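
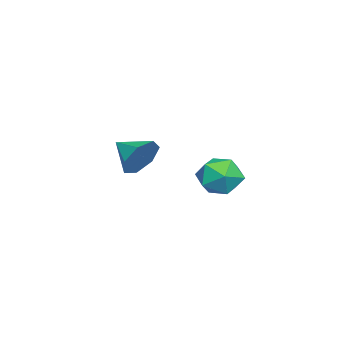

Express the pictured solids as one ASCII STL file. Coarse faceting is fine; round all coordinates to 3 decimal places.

solid 
facet normal 0.364 0.855 -0.370
outer loop
vertex -2.976 -1.135 -1.267
vertex -3.558 -0.567 -0.527
vertex -2.536 -0.964 -0.438
endloop
endfacet
facet normal 0.486 -0.870 -0.078
outer loop
vertex -2.976 -1.135 -1.267
vertex -2.536 -0.964 -0.438
vertex -4.122 -1.893 0.047
endloop
endfacet
facet normal 0.364 0.855 -0.370
outer loop
vertex -2.536 -0.964 -0.438
vertex -3.558 -0.567 -0.527
vertex -2.865 -0.494 0.325
endloop
endfacet
facet normal 0.533 -0.598 0.598
outer loop
vertex -2.536 -0.964 -0.438
vertex -2.865 -0.494 0.325
vertex -4.122 -1.893 0.047
endloop
endfacet
facet normal 0.364 0.855 -0.369
outer loop
vertex -2.865 -0.494 0.325
vertex -3.558 -0.567 -0.527
vertex -3.717 -0.079 0.446
endloop
endfacet
facet normal 0.031 -0.221 0.975
outer loop
vertex -2.865 -0.494 0.325
vertex -3.717 -0.079 0.446
vertex -4.122 -1.893 0.047
endloop
endfacet
facet normal 0.363 0.855 -0.370
outer loop
vertex -3.717 -0.079 0.446
vertex -3.558 -0.567 -0.527
vertex -4.449 -0.032 -0.164
endloop
endfacet
facet normal -0.641 -0.026 0.767
outer loop
vertex -3.717 -0.079 0.446
vertex -4.449 -0.032 -0.164
vertex -4.122 -1.893 0.047
endloop
endfacet
facet normal 0.363 0.855 -0.370
outer loop
vertex -4.449 -0.032 -0.164
vertex -3.558 -0.567 -0.527
vertex -4.51 -0.388 -1.048
endloop
endfacet
facet normal -0.979 -0.157 0.131
outer loop
vertex -4.449 -0.032 -0.164
vertex -4.51 -0.388 -1.048
vertex -4.122 -1.893 0.047
endloop
endfacet
facet normal 0.363 0.855 -0.370
outer loop
vertex -4.51 -0.388 -1.048
vertex -3.558 -0.567 -0.527
vertex -3.855 -0.879 -1.539
endloop
endfacet
facet normal -0.727 -0.517 -0.453
outer loop
vertex -4.51 -0.388 -1.048
vertex -3.855 -0.879 -1.539
vertex -4.122 -1.893 0.047
endloop
endfacet
facet normal 0.364 0.855 -0.370
outer loop
vertex -3.855 -0.879 -1.539
vertex -3.558 -0.567 -0.527
vertex -2.976 -1.135 -1.267
endloop
endfacet
facet normal -0.074 -0.835 -0.546
outer loop
vertex -3.855 -0.879 -1.539
vertex -2.976 -1.135 -1.267
vertex -4.122 -1.893 0.047
endloop
endfacet
facet normal -0.067 -0.203 0.977
outer loop
vertex 0.17 4.386 1.247
vertex -0.377 3.479 1.021
vertex 0.703 3.457 1.091
endloop
endfacet
facet normal 0.529 0.163 0.833
outer loop
vertex 0.17 4.386 1.247
vertex 0.703 3.457 1.091
vertex 1.085 4.378 0.668
endloop
endfacet
facet normal 0.340 0.779 0.526
outer loop
vertex 0.17 4.386 1.247
vertex 1.085 4.378 0.668
vertex 0.24 4.97 0.337
endloop
endfacet
facet normal -0.372 0.794 0.481
outer loop
vertex 0.17 4.386 1.247
vertex 0.24 4.97 0.337
vertex -0.664 4.414 0.556
endloop
endfacet
facet normal -0.623 0.187 0.760
outer loop
vertex 0.17 4.386 1.247
vertex -0.664 4.414 0.556
vertex -0.377 3.479 1.021
endloop
endfacet
facet normal 0.909 -0.212 0.360
outer loop
vertex 1.085 4.378 0.668
vertex 0.703 3.457 1.091
vertex 1.104 3.466 0.084
endloop
endfacet
facet normal -0.055 -0.804 0.593
outer loop
vertex 0.703 3.457 1.091
vertex -0.377 3.479 1.021
vertex 0.2 2.91 0.303
endloop
endfacet
facet normal -0.955 -0.174 0.240
outer loop
vertex -0.377 3.479 1.021
vertex -0.664 4.414 0.556
vertex -0.645 3.502 -0.028
endloop
endfacet
facet normal -0.549 0.809 -0.211
outer loop
vertex -0.664 4.414 0.556
vertex 0.24 4.97 0.337
vertex -0.263 4.423 -0.451
endloop
endfacet
facet normal 0.604 0.785 -0.137
outer loop
vertex 0.24 4.97 0.337
vertex 1.085 4.378 0.668
vertex 0.817 4.401 -0.381
endloop
endfacet
facet normal 0.372 -0.794 -0.481
outer loop
vertex 0.27 3.494 -0.607
vertex 1.104 3.466 0.084
vertex 0.2 2.91 0.303
endloop
endfacet
facet normal -0.340 -0.779 -0.526
outer loop
vertex 0.27 3.494 -0.607
vertex 0.2 2.91 0.303
vertex -0.645 3.502 -0.028
endloop
endfacet
facet normal -0.529 -0.163 -0.833
outer loop
vertex 0.27 3.494 -0.607
vertex -0.645 3.502 -0.028
vertex -0.263 4.423 -0.451
endloop
endfacet
facet normal 0.067 0.203 -0.977
outer loop
vertex 0.27 3.494 -0.607
vertex -0.263 4.423 -0.451
vertex 0.817 4.401 -0.381
endloop
endfacet
facet normal 0.623 -0.187 -0.760
outer loop
vertex 0.27 3.494 -0.607
vertex 0.817 4.401 -0.381
vertex 1.104 3.466 0.084
endloop
endfacet
facet normal 0.549 -0.809 0.211
outer loop
vertex 0.2 2.91 0.303
vertex 1.104 3.466 0.084
vertex 0.703 3.457 1.091
endloop
endfacet
facet normal -0.604 -0.785 0.137
outer loop
vertex -0.645 3.502 -0.028
vertex 0.2 2.91 0.303
vertex -0.377 3.479 1.021
endloop
endfacet
facet normal -0.909 0.212 -0.360
outer loop
vertex -0.263 4.423 -0.451
vertex -0.645 3.502 -0.028
vertex -0.664 4.414 0.556
endloop
endfacet
facet normal 0.055 0.804 -0.593
outer loop
vertex 0.817 4.401 -0.381
vertex -0.263 4.423 -0.451
vertex 0.24 4.97 0.337
endloop
endfacet
facet normal 0.955 0.174 -0.240
outer loop
vertex 1.104 3.466 0.084
vertex 0.817 4.401 -0.381
vertex 1.085 4.378 0.668
endloop
endfacet

endsolid


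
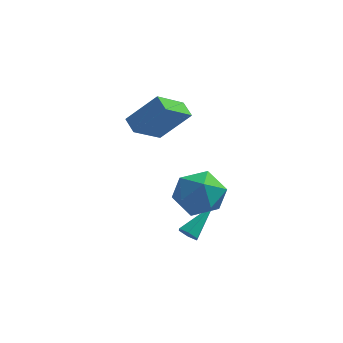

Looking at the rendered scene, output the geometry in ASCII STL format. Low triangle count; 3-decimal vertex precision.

solid 
facet normal -0.671 -0.150 -0.726
outer loop
vertex -1.552 1.281 2.161
vertex -2.101 1.883 2.544
vertex -0.767 2.636 1.156
endloop
endfacet
facet normal 0.610 -0.669 -0.425
outer loop
vertex 0.581 2.937 2.616
vertex -1.552 1.281 2.161
vertex -0.767 2.636 1.156
endloop
endfacet
facet normal -0.671 -0.150 -0.726
outer loop
vertex -0.767 2.636 1.156
vertex -2.101 1.883 2.544
vertex -1.316 3.237 1.539
endloop
endfacet
facet normal 0.422 0.729 -0.539
outer loop
vertex -1.316 3.237 1.539
vertex 0.581 2.937 2.616
vertex -0.767 2.636 1.156
endloop
endfacet
facet normal -0.422 -0.728 0.540
outer loop
vertex -1.552 1.281 2.161
vertex -0.753 2.184 4.004
vertex -2.101 1.883 2.544
endloop
endfacet
facet normal 0.610 -0.669 -0.425
outer loop
vertex -0.204 1.583 3.621
vertex -1.552 1.281 2.161
vertex 0.581 2.937 2.616
endloop
endfacet
facet normal -0.421 -0.729 0.540
outer loop
vertex -0.204 1.583 3.621
vertex -0.753 2.184 4.004
vertex -1.552 1.281 2.161
endloop
endfacet
facet normal -0.610 0.669 0.425
outer loop
vertex -2.101 1.883 2.544
vertex -0.753 2.184 4.004
vertex -1.316 3.237 1.539
endloop
endfacet
facet normal 0.422 0.728 -0.540
outer loop
vertex 0.032 3.539 2.999
vertex 0.581 2.937 2.616
vertex -1.316 3.237 1.539
endloop
endfacet
facet normal -0.610 0.669 0.425
outer loop
vertex -1.316 3.237 1.539
vertex -0.753 2.184 4.004
vertex 0.032 3.539 2.999
endloop
endfacet
facet normal 0.671 0.150 0.726
outer loop
vertex 0.032 3.539 2.999
vertex -0.204 1.583 3.621
vertex 0.581 2.937 2.616
endloop
endfacet
facet normal 0.671 0.150 0.726
outer loop
vertex -0.753 2.184 4.004
vertex -0.204 1.583 3.621
vertex 0.032 3.539 2.999
endloop
endfacet
facet normal -0.382 -0.721 -0.579
outer loop
vertex 2.341 -2.533 -1.419
vertex 1.881 -2.291 -1.417
vertex 2.231 -2.181 -1.785
endloop
endfacet
facet normal 0.964 0.026 -0.265
outer loop
vertex 2.341 -2.533 -1.419
vertex 2.231 -2.181 -1.785
vertex 2.599 -0.929 -0.323
endloop
endfacet
facet normal -0.381 -0.722 -0.578
outer loop
vertex 2.231 -2.181 -1.785
vertex 1.881 -2.291 -1.417
vertex 1.771 -1.939 -1.784
endloop
endfacet
facet normal 0.349 0.666 -0.659
outer loop
vertex 2.231 -2.181 -1.785
vertex 1.771 -1.939 -1.784
vertex 2.599 -0.929 -0.323
endloop
endfacet
facet normal -0.379 -0.722 -0.579
outer loop
vertex 1.771 -1.939 -1.784
vertex 1.881 -2.291 -1.417
vertex 1.42 -2.05 -1.416
endloop
endfacet
facet normal -0.528 0.809 -0.260
outer loop
vertex 1.771 -1.939 -1.784
vertex 1.42 -2.05 -1.416
vertex 2.599 -0.929 -0.323
endloop
endfacet
facet normal -0.378 -0.721 -0.580
outer loop
vertex 1.42 -2.05 -1.416
vertex 1.881 -2.291 -1.417
vertex 1.53 -2.402 -1.05
endloop
endfacet
facet normal -0.788 0.308 0.533
outer loop
vertex 1.42 -2.05 -1.416
vertex 1.53 -2.402 -1.05
vertex 2.599 -0.929 -0.323
endloop
endfacet
facet normal -0.379 -0.720 -0.581
outer loop
vertex 1.53 -2.402 -1.05
vertex 1.881 -2.291 -1.417
vertex 1.991 -2.644 -1.051
endloop
endfacet
facet normal -0.173 -0.332 0.927
outer loop
vertex 1.53 -2.402 -1.05
vertex 1.991 -2.644 -1.051
vertex 2.599 -0.929 -0.323
endloop
endfacet
facet normal -0.381 -0.720 -0.580
outer loop
vertex 1.991 -2.644 -1.051
vertex 1.881 -2.291 -1.417
vertex 2.341 -2.533 -1.419
endloop
endfacet
facet normal 0.705 -0.474 0.528
outer loop
vertex 1.991 -2.644 -1.051
vertex 2.341 -2.533 -1.419
vertex 2.599 -0.929 -0.323
endloop
endfacet
facet normal -0.942 0.232 0.243
outer loop
vertex 1.673 -1.536 1.458
vertex 1.28 -2.598 0.949
vertex 1.598 -2.565 2.148
endloop
endfacet
facet normal -0.482 0.512 0.711
outer loop
vertex 1.673 -1.536 1.458
vertex 1.598 -2.565 2.148
vertex 2.575 -1.808 2.265
endloop
endfacet
facet normal -0.033 0.935 0.352
outer loop
vertex 1.673 -1.536 1.458
vertex 2.575 -1.808 2.265
vertex 2.86 -1.374 1.138
endloop
endfacet
facet normal -0.216 0.916 -0.337
outer loop
vertex 1.673 -1.536 1.458
vertex 2.86 -1.374 1.138
vertex 2.06 -1.862 0.325
endloop
endfacet
facet normal -0.778 0.482 -0.404
outer loop
vertex 1.673 -1.536 1.458
vertex 2.06 -1.862 0.325
vertex 1.28 -2.598 0.949
endloop
endfacet
facet normal -0.102 -0.022 0.995
outer loop
vertex 2.575 -1.808 2.265
vertex 1.598 -2.565 2.148
vertex 2.74 -3.038 2.255
endloop
endfacet
facet normal -0.847 -0.476 0.238
outer loop
vertex 1.598 -2.565 2.148
vertex 1.28 -2.598 0.949
vertex 1.94 -3.526 1.442
endloop
endfacet
facet normal -0.581 -0.071 -0.811
outer loop
vertex 1.28 -2.598 0.949
vertex 2.06 -1.862 0.325
vertex 2.225 -3.092 0.315
endloop
endfacet
facet normal 0.328 0.632 -0.702
outer loop
vertex 2.06 -1.862 0.325
vertex 2.86 -1.374 1.138
vertex 3.202 -2.335 0.432
endloop
endfacet
facet normal 0.624 0.663 0.413
outer loop
vertex 2.86 -1.374 1.138
vertex 2.575 -1.808 2.265
vertex 3.52 -2.302 1.631
endloop
endfacet
facet normal 0.216 -0.916 0.337
outer loop
vertex 3.127 -3.364 1.122
vertex 2.74 -3.038 2.255
vertex 1.94 -3.526 1.442
endloop
endfacet
facet normal 0.033 -0.935 -0.352
outer loop
vertex 3.127 -3.364 1.122
vertex 1.94 -3.526 1.442
vertex 2.225 -3.092 0.315
endloop
endfacet
facet normal 0.482 -0.512 -0.711
outer loop
vertex 3.127 -3.364 1.122
vertex 2.225 -3.092 0.315
vertex 3.202 -2.335 0.432
endloop
endfacet
facet normal 0.942 -0.232 -0.243
outer loop
vertex 3.127 -3.364 1.122
vertex 3.202 -2.335 0.432
vertex 3.52 -2.302 1.631
endloop
endfacet
facet normal 0.778 -0.482 0.404
outer loop
vertex 3.127 -3.364 1.122
vertex 3.52 -2.302 1.631
vertex 2.74 -3.038 2.255
endloop
endfacet
facet normal -0.328 -0.632 0.702
outer loop
vertex 1.94 -3.526 1.442
vertex 2.74 -3.038 2.255
vertex 1.598 -2.565 2.148
endloop
endfacet
facet normal -0.624 -0.663 -0.413
outer loop
vertex 2.225 -3.092 0.315
vertex 1.94 -3.526 1.442
vertex 1.28 -2.598 0.949
endloop
endfacet
facet normal 0.102 0.022 -0.995
outer loop
vertex 3.202 -2.335 0.432
vertex 2.225 -3.092 0.315
vertex 2.06 -1.862 0.325
endloop
endfacet
facet normal 0.847 0.476 -0.238
outer loop
vertex 3.52 -2.302 1.631
vertex 3.202 -2.335 0.432
vertex 2.86 -1.374 1.138
endloop
endfacet
facet normal 0.581 0.071 0.811
outer loop
vertex 2.74 -3.038 2.255
vertex 3.52 -2.302 1.631
vertex 2.575 -1.808 2.265
endloop
endfacet

endsolid


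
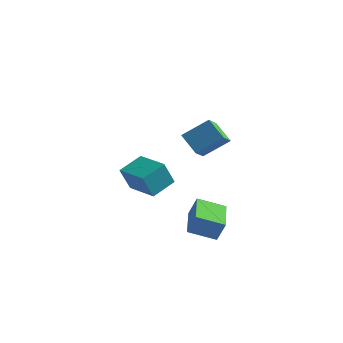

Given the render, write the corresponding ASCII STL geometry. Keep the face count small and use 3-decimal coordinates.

solid 
facet normal -0.961 0.272 -0.051
outer loop
vertex -5.128 1.593 -1.617
vertex -4.776 2.95 -1.003
vertex -4.889 2.172 -3.034
endloop
endfacet
facet normal -0.230 -0.887 -0.401
outer loop
vertex -3.044 1.65 -2.937
vertex -5.128 1.593 -1.617
vertex -4.889 2.172 -3.034
endloop
endfacet
facet normal -0.961 0.272 -0.051
outer loop
vertex -4.889 2.172 -3.034
vertex -4.776 2.95 -1.003
vertex -4.537 3.529 -2.421
endloop
endfacet
facet normal 0.154 0.373 -0.915
outer loop
vertex -4.537 3.529 -2.421
vertex -3.044 1.65 -2.937
vertex -4.889 2.172 -3.034
endloop
endfacet
facet normal -0.154 -0.374 0.915
outer loop
vertex -5.128 1.593 -1.617
vertex -2.931 2.428 -0.906
vertex -4.776 2.95 -1.003
endloop
endfacet
facet normal -0.230 -0.887 -0.401
outer loop
vertex -3.283 1.071 -1.519
vertex -5.128 1.593 -1.617
vertex -3.044 1.65 -2.937
endloop
endfacet
facet normal -0.154 -0.373 0.915
outer loop
vertex -3.283 1.071 -1.519
vertex -2.931 2.428 -0.906
vertex -5.128 1.593 -1.617
endloop
endfacet
facet normal 0.230 0.887 0.401
outer loop
vertex -4.776 2.95 -1.003
vertex -2.931 2.428 -0.906
vertex -4.537 3.529 -2.421
endloop
endfacet
facet normal 0.154 0.374 -0.915
outer loop
vertex -2.692 3.007 -2.323
vertex -3.044 1.65 -2.937
vertex -4.537 3.529 -2.421
endloop
endfacet
facet normal 0.230 0.887 0.401
outer loop
vertex -4.537 3.529 -2.421
vertex -2.931 2.428 -0.906
vertex -2.692 3.007 -2.323
endloop
endfacet
facet normal 0.961 -0.272 0.051
outer loop
vertex -2.692 3.007 -2.323
vertex -3.283 1.071 -1.519
vertex -3.044 1.65 -2.937
endloop
endfacet
facet normal 0.961 -0.272 0.051
outer loop
vertex -2.931 2.428 -0.906
vertex -3.283 1.071 -1.519
vertex -2.692 3.007 -2.323
endloop
endfacet
facet normal -0.537 0.835 0.123
outer loop
vertex -0.699 2.117 -2.634
vertex 0.496 2.968 -3.192
vertex -1.135 2.001 -3.746
endloop
endfacet
facet normal -0.761 -0.543 0.355
outer loop
vertex 0.004 0.232 -4.008
vertex -0.699 2.117 -2.634
vertex -1.135 2.001 -3.746
endloop
endfacet
facet normal -0.537 0.835 0.123
outer loop
vertex -1.135 2.001 -3.746
vertex 0.496 2.968 -3.192
vertex 0.06 2.852 -4.304
endloop
endfacet
facet normal -0.364 -0.097 -0.926
outer loop
vertex 0.06 2.852 -4.304
vertex 0.004 0.232 -4.008
vertex -1.135 2.001 -3.746
endloop
endfacet
facet normal 0.364 0.097 0.926
outer loop
vertex -0.699 2.117 -2.634
vertex 1.635 1.199 -3.454
vertex 0.496 2.968 -3.192
endloop
endfacet
facet normal -0.761 -0.543 0.355
outer loop
vertex 0.44 0.348 -2.896
vertex -0.699 2.117 -2.634
vertex 0.004 0.232 -4.008
endloop
endfacet
facet normal 0.364 0.097 0.926
outer loop
vertex 0.44 0.348 -2.896
vertex 1.635 1.199 -3.454
vertex -0.699 2.117 -2.634
endloop
endfacet
facet normal 0.761 0.543 -0.355
outer loop
vertex 0.496 2.968 -3.192
vertex 1.635 1.199 -3.454
vertex 0.06 2.852 -4.304
endloop
endfacet
facet normal -0.364 -0.097 -0.926
outer loop
vertex 1.199 1.083 -4.566
vertex 0.004 0.232 -4.008
vertex 0.06 2.852 -4.304
endloop
endfacet
facet normal 0.761 0.543 -0.355
outer loop
vertex 0.06 2.852 -4.304
vertex 1.635 1.199 -3.454
vertex 1.199 1.083 -4.566
endloop
endfacet
facet normal 0.537 -0.835 -0.123
outer loop
vertex 1.199 1.083 -4.566
vertex 0.44 0.348 -2.896
vertex 0.004 0.232 -4.008
endloop
endfacet
facet normal 0.537 -0.835 -0.123
outer loop
vertex 1.635 1.199 -3.454
vertex 0.44 0.348 -2.896
vertex 1.199 1.083 -4.566
endloop
endfacet
facet normal -0.616 -0.515 -0.596
outer loop
vertex 1.006 -0.506 1.961
vertex -0.045 -0.203 2.786
vertex 0.808 0.413 1.371
endloop
endfacet
facet normal 0.767 -0.221 -0.602
outer loop
vertex 1.825 1.263 2.354
vertex 1.006 -0.506 1.961
vertex 0.808 0.413 1.371
endloop
endfacet
facet normal -0.616 -0.515 -0.596
outer loop
vertex 0.808 0.413 1.371
vertex -0.045 -0.203 2.786
vertex -0.243 0.716 2.196
endloop
endfacet
facet normal -0.178 0.828 -0.531
outer loop
vertex -0.243 0.716 2.196
vertex 1.825 1.263 2.354
vertex 0.808 0.413 1.371
endloop
endfacet
facet normal 0.178 -0.828 0.531
outer loop
vertex 1.006 -0.506 1.961
vertex 0.972 0.647 3.769
vertex -0.045 -0.203 2.786
endloop
endfacet
facet normal 0.767 -0.221 -0.602
outer loop
vertex 2.023 0.344 2.944
vertex 1.006 -0.506 1.961
vertex 1.825 1.263 2.354
endloop
endfacet
facet normal 0.178 -0.828 0.531
outer loop
vertex 2.023 0.344 2.944
vertex 0.972 0.647 3.769
vertex 1.006 -0.506 1.961
endloop
endfacet
facet normal -0.767 0.221 0.602
outer loop
vertex -0.045 -0.203 2.786
vertex 0.972 0.647 3.769
vertex -0.243 0.716 2.196
endloop
endfacet
facet normal -0.178 0.828 -0.531
outer loop
vertex 0.774 1.566 3.179
vertex 1.825 1.263 2.354
vertex -0.243 0.716 2.196
endloop
endfacet
facet normal -0.767 0.221 0.602
outer loop
vertex -0.243 0.716 2.196
vertex 0.972 0.647 3.769
vertex 0.774 1.566 3.179
endloop
endfacet
facet normal 0.616 0.515 0.596
outer loop
vertex 0.774 1.566 3.179
vertex 2.023 0.344 2.944
vertex 1.825 1.263 2.354
endloop
endfacet
facet normal 0.616 0.515 0.596
outer loop
vertex 0.972 0.647 3.769
vertex 2.023 0.344 2.944
vertex 0.774 1.566 3.179
endloop
endfacet

endsolid


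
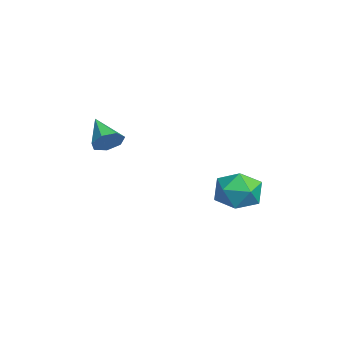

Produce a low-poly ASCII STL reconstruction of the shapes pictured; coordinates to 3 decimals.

solid 
facet normal -0.241 0.485 0.841
outer loop
vertex 3.955 3.164 0.096
vertex 3.094 2.442 0.266
vertex 4.121 2.212 0.693
endloop
endfacet
facet normal 0.460 0.528 0.714
outer loop
vertex 3.955 3.164 0.096
vertex 4.121 2.212 0.693
vertex 4.899 2.553 -0.061
endloop
endfacet
facet normal 0.551 0.832 0.074
outer loop
vertex 3.955 3.164 0.096
vertex 4.899 2.553 -0.061
vertex 4.353 2.994 -0.954
endloop
endfacet
facet normal -0.095 0.976 -0.194
outer loop
vertex 3.955 3.164 0.096
vertex 4.353 2.994 -0.954
vertex 3.238 2.926 -0.751
endloop
endfacet
facet normal -0.584 0.762 0.280
outer loop
vertex 3.955 3.164 0.096
vertex 3.238 2.926 -0.751
vertex 3.094 2.442 0.266
endloop
endfacet
facet normal 0.720 -0.137 0.681
outer loop
vertex 4.899 2.553 -0.061
vertex 4.121 2.212 0.693
vertex 4.622 1.454 0.011
endloop
endfacet
facet normal -0.415 -0.206 0.886
outer loop
vertex 4.121 2.212 0.693
vertex 3.094 2.442 0.266
vertex 3.507 1.386 0.214
endloop
endfacet
facet normal -0.970 0.243 -0.022
outer loop
vertex 3.094 2.442 0.266
vertex 3.238 2.926 -0.751
vertex 2.961 1.827 -0.679
endloop
endfacet
facet normal -0.179 0.590 -0.787
outer loop
vertex 3.238 2.926 -0.751
vertex 4.353 2.994 -0.954
vertex 3.739 2.168 -1.433
endloop
endfacet
facet normal 0.865 0.356 -0.353
outer loop
vertex 4.353 2.994 -0.954
vertex 4.899 2.553 -0.061
vertex 4.766 1.938 -1.006
endloop
endfacet
facet normal 0.095 -0.976 0.194
outer loop
vertex 3.905 1.216 -0.836
vertex 4.622 1.454 0.011
vertex 3.507 1.386 0.214
endloop
endfacet
facet normal -0.551 -0.832 -0.074
outer loop
vertex 3.905 1.216 -0.836
vertex 3.507 1.386 0.214
vertex 2.961 1.827 -0.679
endloop
endfacet
facet normal -0.460 -0.528 -0.714
outer loop
vertex 3.905 1.216 -0.836
vertex 2.961 1.827 -0.679
vertex 3.739 2.168 -1.433
endloop
endfacet
facet normal 0.241 -0.485 -0.841
outer loop
vertex 3.905 1.216 -0.836
vertex 3.739 2.168 -1.433
vertex 4.766 1.938 -1.006
endloop
endfacet
facet normal 0.584 -0.762 -0.280
outer loop
vertex 3.905 1.216 -0.836
vertex 4.766 1.938 -1.006
vertex 4.622 1.454 0.011
endloop
endfacet
facet normal 0.179 -0.590 0.787
outer loop
vertex 3.507 1.386 0.214
vertex 4.622 1.454 0.011
vertex 4.121 2.212 0.693
endloop
endfacet
facet normal -0.865 -0.356 0.353
outer loop
vertex 2.961 1.827 -0.679
vertex 3.507 1.386 0.214
vertex 3.094 2.442 0.266
endloop
endfacet
facet normal -0.720 0.137 -0.681
outer loop
vertex 3.739 2.168 -1.433
vertex 2.961 1.827 -0.679
vertex 3.238 2.926 -0.751
endloop
endfacet
facet normal 0.415 0.206 -0.886
outer loop
vertex 4.766 1.938 -1.006
vertex 3.739 2.168 -1.433
vertex 4.353 2.994 -0.954
endloop
endfacet
facet normal 0.970 -0.243 0.022
outer loop
vertex 4.622 1.454 0.011
vertex 4.766 1.938 -1.006
vertex 4.899 2.553 -0.061
endloop
endfacet
facet normal 0.794 0.260 -0.549
outer loop
vertex 3.198 -3.295 2.697
vertex 2.749 -3.001 2.187
vertex 3.052 -2.675 2.779
endloop
endfacet
facet normal 0.217 -0.077 0.973
outer loop
vertex 3.198 -3.295 2.697
vertex 3.052 -2.675 2.779
vertex 1.471 -3.419 3.073
endloop
endfacet
facet normal 0.794 0.260 -0.550
outer loop
vertex 3.052 -2.675 2.779
vertex 2.749 -3.001 2.187
vertex 2.678 -2.3 2.416
endloop
endfacet
facet normal -0.143 0.611 0.779
outer loop
vertex 3.052 -2.675 2.779
vertex 2.678 -2.3 2.416
vertex 1.471 -3.419 3.073
endloop
endfacet
facet normal 0.793 0.260 -0.550
outer loop
vertex 2.678 -2.3 2.416
vertex 2.749 -3.001 2.187
vertex 2.357 -2.453 1.881
endloop
endfacet
facet normal -0.625 0.765 0.156
outer loop
vertex 2.678 -2.3 2.416
vertex 2.357 -2.453 1.881
vertex 1.471 -3.419 3.073
endloop
endfacet
facet normal 0.794 0.261 -0.550
outer loop
vertex 2.357 -2.453 1.881
vertex 2.749 -3.001 2.187
vertex 2.332 -3.018 1.577
endloop
endfacet
facet normal -0.864 0.267 -0.426
outer loop
vertex 2.357 -2.453 1.881
vertex 2.332 -3.018 1.577
vertex 1.471 -3.419 3.073
endloop
endfacet
facet normal 0.794 0.260 -0.550
outer loop
vertex 2.332 -3.018 1.577
vertex 2.749 -3.001 2.187
vertex 2.621 -3.57 1.733
endloop
endfacet
facet normal -0.682 -0.506 -0.528
outer loop
vertex 2.332 -3.018 1.577
vertex 2.621 -3.57 1.733
vertex 1.471 -3.419 3.073
endloop
endfacet
facet normal 0.794 0.260 -0.550
outer loop
vertex 2.621 -3.57 1.733
vertex 2.749 -3.001 2.187
vertex 3.006 -3.693 2.231
endloop
endfacet
facet normal -0.215 -0.974 -0.075
outer loop
vertex 2.621 -3.57 1.733
vertex 3.006 -3.693 2.231
vertex 1.471 -3.419 3.073
endloop
endfacet
facet normal 0.794 0.260 -0.549
outer loop
vertex 3.006 -3.693 2.231
vertex 2.749 -3.001 2.187
vertex 3.198 -3.295 2.697
endloop
endfacet
facet normal 0.185 -0.784 0.593
outer loop
vertex 3.006 -3.693 2.231
vertex 3.198 -3.295 2.697
vertex 1.471 -3.419 3.073
endloop
endfacet

endsolid


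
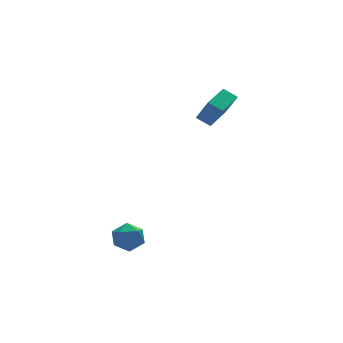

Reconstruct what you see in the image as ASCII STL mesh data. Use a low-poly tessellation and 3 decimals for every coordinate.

solid 
facet normal -0.702 -0.696 -0.152
outer loop
vertex 3.077 2.48 3.992
vertex 2.414 3.041 4.486
vertex 2.638 3.242 2.537
endloop
endfacet
facet normal 0.664 -0.561 -0.494
outer loop
vertex 4.006 4.599 2.834
vertex 3.077 2.48 3.992
vertex 2.638 3.242 2.537
endloop
endfacet
facet normal -0.702 -0.696 -0.152
outer loop
vertex 2.638 3.242 2.537
vertex 2.414 3.041 4.486
vertex 1.974 3.803 3.031
endloop
endfacet
facet normal -0.258 0.448 -0.856
outer loop
vertex 1.974 3.803 3.031
vertex 4.006 4.599 2.834
vertex 2.638 3.242 2.537
endloop
endfacet
facet normal 0.259 -0.448 0.856
outer loop
vertex 3.077 2.48 3.992
vertex 3.782 4.398 4.783
vertex 2.414 3.041 4.486
endloop
endfacet
facet normal 0.664 -0.561 -0.495
outer loop
vertex 4.446 3.837 4.289
vertex 3.077 2.48 3.992
vertex 4.006 4.599 2.834
endloop
endfacet
facet normal 0.258 -0.448 0.856
outer loop
vertex 4.446 3.837 4.289
vertex 3.782 4.398 4.783
vertex 3.077 2.48 3.992
endloop
endfacet
facet normal -0.664 0.561 0.495
outer loop
vertex 2.414 3.041 4.486
vertex 3.782 4.398 4.783
vertex 1.974 3.803 3.031
endloop
endfacet
facet normal -0.259 0.448 -0.856
outer loop
vertex 3.343 5.16 3.328
vertex 4.006 4.599 2.834
vertex 1.974 3.803 3.031
endloop
endfacet
facet normal -0.664 0.561 0.494
outer loop
vertex 1.974 3.803 3.031
vertex 3.782 4.398 4.783
vertex 3.343 5.16 3.328
endloop
endfacet
facet normal 0.702 0.696 0.152
outer loop
vertex 3.343 5.16 3.328
vertex 4.446 3.837 4.289
vertex 4.006 4.599 2.834
endloop
endfacet
facet normal 0.702 0.696 0.153
outer loop
vertex 3.782 4.398 4.783
vertex 4.446 3.837 4.289
vertex 3.343 5.16 3.328
endloop
endfacet
facet normal -0.559 0.257 0.788
outer loop
vertex -4.52 -1.691 -2.029
vertex -4.376 -2.596 -1.632
vertex -3.742 -1.853 -1.424
endloop
endfacet
facet normal -0.229 0.826 0.515
outer loop
vertex -4.52 -1.691 -2.029
vertex -3.742 -1.853 -1.424
vertex -3.625 -1.305 -2.251
endloop
endfacet
facet normal -0.425 0.889 -0.168
outer loop
vertex -4.52 -1.691 -2.029
vertex -3.625 -1.305 -2.251
vertex -4.187 -1.71 -2.971
endloop
endfacet
facet normal -0.878 0.359 -0.318
outer loop
vertex -4.52 -1.691 -2.029
vertex -4.187 -1.71 -2.971
vertex -4.651 -2.507 -2.589
endloop
endfacet
facet normal -0.961 -0.033 0.273
outer loop
vertex -4.52 -1.691 -2.029
vertex -4.651 -2.507 -2.589
vertex -4.376 -2.596 -1.632
endloop
endfacet
facet normal 0.474 0.701 0.532
outer loop
vertex -3.625 -1.305 -2.251
vertex -3.742 -1.853 -1.424
vertex -2.929 -1.973 -1.991
endloop
endfacet
facet normal -0.062 -0.220 0.974
outer loop
vertex -3.742 -1.853 -1.424
vertex -4.376 -2.596 -1.632
vertex -3.393 -2.77 -1.609
endloop
endfacet
facet normal -0.712 -0.687 0.141
outer loop
vertex -4.376 -2.596 -1.632
vertex -4.651 -2.507 -2.589
vertex -3.955 -3.175 -2.329
endloop
endfacet
facet normal -0.577 -0.055 -0.815
outer loop
vertex -4.651 -2.507 -2.589
vertex -4.187 -1.71 -2.971
vertex -3.838 -2.627 -3.156
endloop
endfacet
facet normal 0.156 0.804 -0.574
outer loop
vertex -4.187 -1.71 -2.971
vertex -3.625 -1.305 -2.251
vertex -3.204 -1.884 -2.948
endloop
endfacet
facet normal 0.878 -0.359 0.318
outer loop
vertex -3.06 -2.789 -2.551
vertex -2.929 -1.973 -1.991
vertex -3.393 -2.77 -1.609
endloop
endfacet
facet normal 0.425 -0.889 0.168
outer loop
vertex -3.06 -2.789 -2.551
vertex -3.393 -2.77 -1.609
vertex -3.955 -3.175 -2.329
endloop
endfacet
facet normal 0.229 -0.826 -0.515
outer loop
vertex -3.06 -2.789 -2.551
vertex -3.955 -3.175 -2.329
vertex -3.838 -2.627 -3.156
endloop
endfacet
facet normal 0.559 -0.257 -0.788
outer loop
vertex -3.06 -2.789 -2.551
vertex -3.838 -2.627 -3.156
vertex -3.204 -1.884 -2.948
endloop
endfacet
facet normal 0.961 0.033 -0.273
outer loop
vertex -3.06 -2.789 -2.551
vertex -3.204 -1.884 -2.948
vertex -2.929 -1.973 -1.991
endloop
endfacet
facet normal 0.577 0.055 0.815
outer loop
vertex -3.393 -2.77 -1.609
vertex -2.929 -1.973 -1.991
vertex -3.742 -1.853 -1.424
endloop
endfacet
facet normal -0.156 -0.804 0.574
outer loop
vertex -3.955 -3.175 -2.329
vertex -3.393 -2.77 -1.609
vertex -4.376 -2.596 -1.632
endloop
endfacet
facet normal -0.474 -0.701 -0.532
outer loop
vertex -3.838 -2.627 -3.156
vertex -3.955 -3.175 -2.329
vertex -4.651 -2.507 -2.589
endloop
endfacet
facet normal 0.062 0.220 -0.974
outer loop
vertex -3.204 -1.884 -2.948
vertex -3.838 -2.627 -3.156
vertex -4.187 -1.71 -2.971
endloop
endfacet
facet normal 0.712 0.687 -0.141
outer loop
vertex -2.929 -1.973 -1.991
vertex -3.204 -1.884 -2.948
vertex -3.625 -1.305 -2.251
endloop
endfacet

endsolid


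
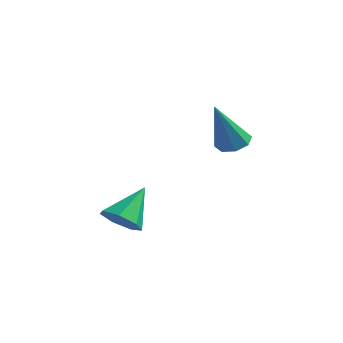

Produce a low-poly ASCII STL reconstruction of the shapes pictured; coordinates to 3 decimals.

solid 
facet normal -0.044 -0.742 -0.669
outer loop
vertex -2.133 0.268 -1.746
vertex -2.434 0.723 -2.231
vertex -1.727 0.58 -2.119
endloop
endfacet
facet normal 0.720 -0.119 0.684
outer loop
vertex -2.133 0.268 -1.746
vertex -1.727 0.58 -2.119
vertex -2.366 1.837 -1.229
endloop
endfacet
facet normal -0.045 -0.743 -0.668
outer loop
vertex -1.727 0.58 -2.119
vertex -2.434 0.723 -2.231
vertex -1.853 0.999 -2.577
endloop
endfacet
facet normal 0.915 0.390 0.105
outer loop
vertex -1.727 0.58 -2.119
vertex -1.853 0.999 -2.577
vertex -2.366 1.837 -1.229
endloop
endfacet
facet normal -0.046 -0.742 -0.669
outer loop
vertex -1.853 0.999 -2.577
vertex -2.434 0.723 -2.231
vertex -2.417 1.211 -2.774
endloop
endfacet
facet normal 0.434 0.830 -0.351
outer loop
vertex -1.853 0.999 -2.577
vertex -2.417 1.211 -2.774
vertex -2.366 1.837 -1.229
endloop
endfacet
facet normal -0.045 -0.742 -0.669
outer loop
vertex -2.417 1.211 -2.774
vertex -2.434 0.723 -2.231
vertex -2.993 1.055 -2.562
endloop
endfacet
facet normal -0.360 0.869 -0.340
outer loop
vertex -2.417 1.211 -2.774
vertex -2.993 1.055 -2.562
vertex -2.366 1.837 -1.229
endloop
endfacet
facet normal -0.045 -0.742 -0.669
outer loop
vertex -2.993 1.055 -2.562
vertex -2.434 0.723 -2.231
vertex -3.148 0.649 -2.101
endloop
endfacet
facet normal -0.869 0.478 0.129
outer loop
vertex -2.993 1.055 -2.562
vertex -3.148 0.649 -2.101
vertex -2.366 1.837 -1.229
endloop
endfacet
facet normal -0.045 -0.742 -0.669
outer loop
vertex -3.148 0.649 -2.101
vertex -2.434 0.723 -2.231
vertex -2.765 0.299 -1.738
endloop
endfacet
facet normal -0.710 -0.048 0.703
outer loop
vertex -3.148 0.649 -2.101
vertex -2.765 0.299 -1.738
vertex -2.366 1.837 -1.229
endloop
endfacet
facet normal -0.045 -0.742 -0.669
outer loop
vertex -2.765 0.299 -1.738
vertex -2.434 0.723 -2.231
vertex -2.133 0.268 -1.746
endloop
endfacet
facet normal -0.003 -0.313 0.950
outer loop
vertex -2.765 0.299 -1.738
vertex -2.133 0.268 -1.746
vertex -2.366 1.837 -1.229
endloop
endfacet
facet normal 0.080 0.429 -0.900
outer loop
vertex -0.064 3.248 0.367
vertex -0.447 3.665 0.532
vertex 0.139 3.604 0.555
endloop
endfacet
facet normal 0.830 -0.542 0.130
outer loop
vertex -0.064 3.248 0.367
vertex 0.139 3.604 0.555
vertex -0.593 2.875 2.188
endloop
endfacet
facet normal 0.080 0.430 -0.899
outer loop
vertex 0.139 3.604 0.555
vertex -0.447 3.665 0.532
vertex -0.001 3.996 0.73
endloop
endfacet
facet normal 0.886 0.116 0.449
outer loop
vertex 0.139 3.604 0.555
vertex -0.001 3.996 0.73
vertex -0.593 2.875 2.188
endloop
endfacet
facet normal 0.080 0.430 -0.899
outer loop
vertex -0.001 3.996 0.73
vertex -0.447 3.665 0.532
vertex -0.403 4.194 0.789
endloop
endfacet
facet normal 0.409 0.636 0.655
outer loop
vertex -0.001 3.996 0.73
vertex -0.403 4.194 0.789
vertex -0.593 2.875 2.188
endloop
endfacet
facet normal 0.079 0.430 -0.899
outer loop
vertex -0.403 4.194 0.789
vertex -0.447 3.665 0.532
vertex -0.83 4.082 0.698
endloop
endfacet
facet normal -0.320 0.711 0.627
outer loop
vertex -0.403 4.194 0.789
vertex -0.83 4.082 0.698
vertex -0.593 2.875 2.188
endloop
endfacet
facet normal 0.078 0.429 -0.900
outer loop
vertex -0.83 4.082 0.698
vertex -0.447 3.665 0.532
vertex -1.034 3.725 0.51
endloop
endfacet
facet normal -0.875 0.299 0.381
outer loop
vertex -0.83 4.082 0.698
vertex -1.034 3.725 0.51
vertex -0.593 2.875 2.188
endloop
endfacet
facet normal 0.078 0.429 -0.900
outer loop
vertex -1.034 3.725 0.51
vertex -0.447 3.665 0.532
vertex -0.894 3.333 0.335
endloop
endfacet
facet normal -0.931 -0.360 0.062
outer loop
vertex -1.034 3.725 0.51
vertex -0.894 3.333 0.335
vertex -0.593 2.875 2.188
endloop
endfacet
facet normal 0.079 0.428 -0.900
outer loop
vertex -0.894 3.333 0.335
vertex -0.447 3.665 0.532
vertex -0.492 3.135 0.276
endloop
endfacet
facet normal -0.454 -0.879 -0.144
outer loop
vertex -0.894 3.333 0.335
vertex -0.492 3.135 0.276
vertex -0.593 2.875 2.188
endloop
endfacet
facet normal 0.078 0.428 -0.900
outer loop
vertex -0.492 3.135 0.276
vertex -0.447 3.665 0.532
vertex -0.064 3.248 0.367
endloop
endfacet
facet normal 0.276 -0.954 -0.115
outer loop
vertex -0.492 3.135 0.276
vertex -0.064 3.248 0.367
vertex -0.593 2.875 2.188
endloop
endfacet

endsolid


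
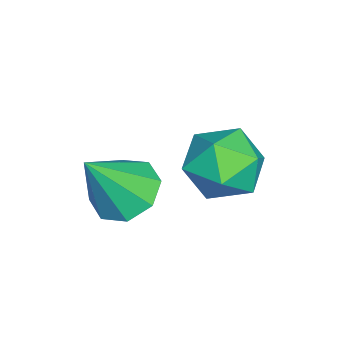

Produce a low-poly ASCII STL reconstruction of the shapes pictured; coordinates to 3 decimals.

solid 
facet normal -0.329 -0.270 0.905
outer loop
vertex -0.689 0.408 2.959
vertex -0.539 -0.582 2.718
vertex 0.219 -0.038 3.156
endloop
endfacet
facet normal -0.019 0.371 0.928
outer loop
vertex -0.689 0.408 2.959
vertex 0.219 -0.038 3.156
vertex 0.187 0.918 2.773
endloop
endfacet
facet normal -0.365 0.800 0.476
outer loop
vertex -0.689 0.408 2.959
vertex 0.187 0.918 2.773
vertex -0.59 0.965 2.098
endloop
endfacet
facet normal -0.889 0.424 0.172
outer loop
vertex -0.689 0.408 2.959
vertex -0.59 0.965 2.098
vertex -1.039 0.037 2.064
endloop
endfacet
facet normal -0.867 -0.238 0.438
outer loop
vertex -0.689 0.408 2.959
vertex -1.039 0.037 2.064
vertex -0.539 -0.582 2.718
endloop
endfacet
facet normal 0.652 0.301 0.696
outer loop
vertex 0.187 0.918 2.773
vertex 0.219 -0.038 3.156
vertex 0.879 0.243 2.416
endloop
endfacet
facet normal 0.150 -0.738 0.658
outer loop
vertex 0.219 -0.038 3.156
vertex -0.539 -0.582 2.718
vertex 0.43 -0.685 2.382
endloop
endfacet
facet normal -0.720 -0.686 -0.099
outer loop
vertex -0.539 -0.582 2.718
vertex -1.039 0.037 2.064
vertex -0.347 -0.638 1.707
endloop
endfacet
facet normal -0.757 0.385 -0.528
outer loop
vertex -1.039 0.037 2.064
vertex -0.59 0.965 2.098
vertex -0.379 0.318 1.324
endloop
endfacet
facet normal 0.093 0.995 -0.037
outer loop
vertex -0.59 0.965 2.098
vertex 0.187 0.918 2.773
vertex 0.379 0.862 1.762
endloop
endfacet
facet normal 0.889 -0.424 -0.172
outer loop
vertex 0.529 -0.128 1.521
vertex 0.879 0.243 2.416
vertex 0.43 -0.685 2.382
endloop
endfacet
facet normal 0.365 -0.800 -0.476
outer loop
vertex 0.529 -0.128 1.521
vertex 0.43 -0.685 2.382
vertex -0.347 -0.638 1.707
endloop
endfacet
facet normal 0.019 -0.371 -0.928
outer loop
vertex 0.529 -0.128 1.521
vertex -0.347 -0.638 1.707
vertex -0.379 0.318 1.324
endloop
endfacet
facet normal 0.329 0.270 -0.905
outer loop
vertex 0.529 -0.128 1.521
vertex -0.379 0.318 1.324
vertex 0.379 0.862 1.762
endloop
endfacet
facet normal 0.867 0.238 -0.438
outer loop
vertex 0.529 -0.128 1.521
vertex 0.379 0.862 1.762
vertex 0.879 0.243 2.416
endloop
endfacet
facet normal 0.757 -0.385 0.528
outer loop
vertex 0.43 -0.685 2.382
vertex 0.879 0.243 2.416
vertex 0.219 -0.038 3.156
endloop
endfacet
facet normal -0.093 -0.995 0.037
outer loop
vertex -0.347 -0.638 1.707
vertex 0.43 -0.685 2.382
vertex -0.539 -0.582 2.718
endloop
endfacet
facet normal -0.652 -0.301 -0.696
outer loop
vertex -0.379 0.318 1.324
vertex -0.347 -0.638 1.707
vertex -1.039 0.037 2.064
endloop
endfacet
facet normal -0.150 0.738 -0.658
outer loop
vertex 0.379 0.862 1.762
vertex -0.379 0.318 1.324
vertex -0.59 0.965 2.098
endloop
endfacet
facet normal 0.720 0.686 0.099
outer loop
vertex 0.879 0.243 2.416
vertex 0.379 0.862 1.762
vertex 0.187 0.918 2.773
endloop
endfacet
facet normal -0.393 0.393 -0.831
outer loop
vertex 1.322 -1.154 1.86
vertex 0.795 -1.854 1.778
vertex 0.733 -1.072 2.177
endloop
endfacet
facet normal 0.422 0.670 0.611
outer loop
vertex 1.322 -1.154 1.86
vertex 0.733 -1.072 2.177
vertex 1.505 -2.566 3.282
endloop
endfacet
facet normal -0.393 0.393 -0.831
outer loop
vertex 0.733 -1.072 2.177
vertex 0.795 -1.854 1.778
vertex 0.181 -1.448 2.26
endloop
endfacet
facet normal -0.218 0.505 0.835
outer loop
vertex 0.733 -1.072 2.177
vertex 0.181 -1.448 2.26
vertex 1.505 -2.566 3.282
endloop
endfacet
facet normal -0.392 0.395 -0.831
outer loop
vertex 0.181 -1.448 2.26
vertex 0.795 -1.854 1.778
vertex -0.012 -2.061 2.06
endloop
endfacet
facet normal -0.637 -0.051 0.769
outer loop
vertex 0.181 -1.448 2.26
vertex -0.012 -2.061 2.06
vertex 1.505 -2.566 3.282
endloop
endfacet
facet normal -0.392 0.394 -0.832
outer loop
vertex -0.012 -2.061 2.06
vertex 0.795 -1.854 1.778
vertex 0.268 -2.553 1.695
endloop
endfacet
facet normal -0.588 -0.670 0.453
outer loop
vertex -0.012 -2.061 2.06
vertex 0.268 -2.553 1.695
vertex 1.505 -2.566 3.282
endloop
endfacet
facet normal -0.393 0.395 -0.831
outer loop
vertex 0.268 -2.553 1.695
vertex 0.795 -1.854 1.778
vertex 0.856 -2.635 1.378
endloop
endfacet
facet normal -0.101 -0.992 0.070
outer loop
vertex 0.268 -2.553 1.695
vertex 0.856 -2.635 1.378
vertex 1.505 -2.566 3.282
endloop
endfacet
facet normal -0.393 0.395 -0.831
outer loop
vertex 0.856 -2.635 1.378
vertex 0.795 -1.854 1.778
vertex 1.409 -2.259 1.295
endloop
endfacet
facet normal 0.540 -0.828 -0.154
outer loop
vertex 0.856 -2.635 1.378
vertex 1.409 -2.259 1.295
vertex 1.505 -2.566 3.282
endloop
endfacet
facet normal -0.393 0.395 -0.831
outer loop
vertex 1.409 -2.259 1.295
vertex 0.795 -1.854 1.778
vertex 1.602 -1.646 1.495
endloop
endfacet
facet normal 0.958 -0.273 -0.088
outer loop
vertex 1.409 -2.259 1.295
vertex 1.602 -1.646 1.495
vertex 1.505 -2.566 3.282
endloop
endfacet
facet normal -0.393 0.393 -0.831
outer loop
vertex 1.602 -1.646 1.495
vertex 0.795 -1.854 1.778
vertex 1.322 -1.154 1.86
endloop
endfacet
facet normal 0.909 0.348 0.228
outer loop
vertex 1.602 -1.646 1.495
vertex 1.322 -1.154 1.86
vertex 1.505 -2.566 3.282
endloop
endfacet

endsolid


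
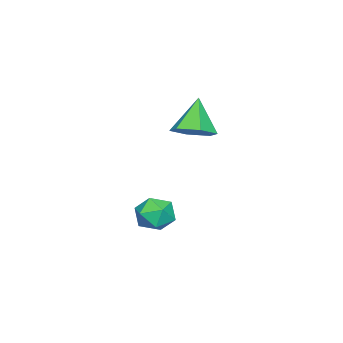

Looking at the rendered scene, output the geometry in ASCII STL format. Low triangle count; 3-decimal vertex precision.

solid 
facet normal 0.522 0.111 -0.846
outer loop
vertex -1.352 -2.221 2.994
vertex -1.967 -1.933 2.652
vertex -1.482 -1.472 3.012
endloop
endfacet
facet normal 0.532 0.072 0.844
outer loop
vertex -1.352 -2.221 2.994
vertex -1.482 -1.472 3.012
vertex -2.693 -2.087 3.828
endloop
endfacet
facet normal 0.521 0.112 -0.846
outer loop
vertex -1.482 -1.472 3.012
vertex -1.967 -1.933 2.652
vertex -2.097 -1.184 2.671
endloop
endfacet
facet normal 0.022 0.783 0.622
outer loop
vertex -1.482 -1.472 3.012
vertex -2.097 -1.184 2.671
vertex -2.693 -2.087 3.828
endloop
endfacet
facet normal 0.521 0.112 -0.846
outer loop
vertex -2.097 -1.184 2.671
vertex -1.967 -1.933 2.652
vertex -2.582 -1.645 2.311
endloop
endfacet
facet normal -0.735 0.664 0.140
outer loop
vertex -2.097 -1.184 2.671
vertex -2.582 -1.645 2.311
vertex -2.693 -2.087 3.828
endloop
endfacet
facet normal 0.521 0.111 -0.846
outer loop
vertex -2.582 -1.645 2.311
vertex -1.967 -1.933 2.652
vertex -2.453 -2.393 2.292
endloop
endfacet
facet normal -0.979 -0.166 -0.120
outer loop
vertex -2.582 -1.645 2.311
vertex -2.453 -2.393 2.292
vertex -2.693 -2.087 3.828
endloop
endfacet
facet normal 0.522 0.110 -0.846
outer loop
vertex -2.453 -2.393 2.292
vertex -1.967 -1.933 2.652
vertex -1.838 -2.681 2.634
endloop
endfacet
facet normal -0.468 -0.878 0.102
outer loop
vertex -2.453 -2.393 2.292
vertex -1.838 -2.681 2.634
vertex -2.693 -2.087 3.828
endloop
endfacet
facet normal 0.522 0.110 -0.846
outer loop
vertex -1.838 -2.681 2.634
vertex -1.967 -1.933 2.652
vertex -1.352 -2.221 2.994
endloop
endfacet
facet normal 0.287 -0.760 0.583
outer loop
vertex -1.838 -2.681 2.634
vertex -1.352 -2.221 2.994
vertex -2.693 -2.087 3.828
endloop
endfacet
facet normal -0.052 0.899 0.435
outer loop
vertex -1.057 -2.106 -0.779
vertex -1.391 -2.402 -0.207
vertex -0.667 -2.354 -0.219
endloop
endfacet
facet normal 0.522 0.853 0.014
outer loop
vertex -1.057 -2.106 -0.779
vertex -0.667 -2.354 -0.219
vertex -0.446 -2.478 -0.898
endloop
endfacet
facet normal 0.301 0.701 -0.647
outer loop
vertex -1.057 -2.106 -0.779
vertex -0.446 -2.478 -0.898
vertex -1.033 -2.603 -1.306
endloop
endfacet
facet normal -0.411 0.654 -0.635
outer loop
vertex -1.057 -2.106 -0.779
vertex -1.033 -2.603 -1.306
vertex -1.617 -2.555 -0.879
endloop
endfacet
facet normal -0.629 0.777 0.035
outer loop
vertex -1.057 -2.106 -0.779
vertex -1.617 -2.555 -0.879
vertex -1.391 -2.402 -0.207
endloop
endfacet
facet normal 0.921 0.305 0.244
outer loop
vertex -0.446 -2.478 -0.898
vertex -0.667 -2.354 -0.219
vertex -0.403 -3.005 -0.401
endloop
endfacet
facet normal -0.010 0.381 0.925
outer loop
vertex -0.667 -2.354 -0.219
vertex -1.391 -2.402 -0.207
vertex -0.987 -2.957 0.026
endloop
endfacet
facet normal -0.944 0.183 0.276
outer loop
vertex -1.391 -2.402 -0.207
vertex -1.617 -2.555 -0.879
vertex -1.574 -3.082 -0.382
endloop
endfacet
facet normal -0.591 -0.014 -0.807
outer loop
vertex -1.617 -2.555 -0.879
vertex -1.033 -2.603 -1.306
vertex -1.353 -3.206 -1.061
endloop
endfacet
facet normal 0.561 0.062 -0.826
outer loop
vertex -1.033 -2.603 -1.306
vertex -0.446 -2.478 -0.898
vertex -0.629 -3.158 -1.073
endloop
endfacet
facet normal 0.411 -0.654 0.635
outer loop
vertex -0.963 -3.454 -0.501
vertex -0.403 -3.005 -0.401
vertex -0.987 -2.957 0.026
endloop
endfacet
facet normal -0.301 -0.701 0.647
outer loop
vertex -0.963 -3.454 -0.501
vertex -0.987 -2.957 0.026
vertex -1.574 -3.082 -0.382
endloop
endfacet
facet normal -0.522 -0.853 -0.014
outer loop
vertex -0.963 -3.454 -0.501
vertex -1.574 -3.082 -0.382
vertex -1.353 -3.206 -1.061
endloop
endfacet
facet normal 0.052 -0.899 -0.435
outer loop
vertex -0.963 -3.454 -0.501
vertex -1.353 -3.206 -1.061
vertex -0.629 -3.158 -1.073
endloop
endfacet
facet normal 0.629 -0.777 -0.035
outer loop
vertex -0.963 -3.454 -0.501
vertex -0.629 -3.158 -1.073
vertex -0.403 -3.005 -0.401
endloop
endfacet
facet normal 0.591 0.014 0.807
outer loop
vertex -0.987 -2.957 0.026
vertex -0.403 -3.005 -0.401
vertex -0.667 -2.354 -0.219
endloop
endfacet
facet normal -0.561 -0.062 0.826
outer loop
vertex -1.574 -3.082 -0.382
vertex -0.987 -2.957 0.026
vertex -1.391 -2.402 -0.207
endloop
endfacet
facet normal -0.921 -0.305 -0.244
outer loop
vertex -1.353 -3.206 -1.061
vertex -1.574 -3.082 -0.382
vertex -1.617 -2.555 -0.879
endloop
endfacet
facet normal 0.010 -0.381 -0.925
outer loop
vertex -0.629 -3.158 -1.073
vertex -1.353 -3.206 -1.061
vertex -1.033 -2.603 -1.306
endloop
endfacet
facet normal 0.944 -0.183 -0.276
outer loop
vertex -0.403 -3.005 -0.401
vertex -0.629 -3.158 -1.073
vertex -0.446 -2.478 -0.898
endloop
endfacet

endsolid


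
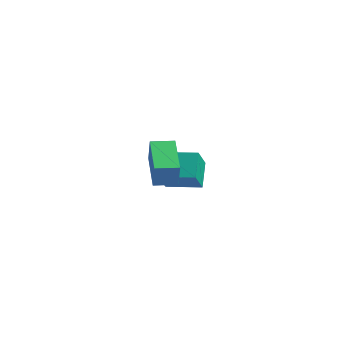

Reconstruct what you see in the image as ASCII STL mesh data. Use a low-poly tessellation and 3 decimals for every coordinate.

solid 
facet normal -0.792 0.466 0.393
outer loop
vertex 2.812 -0.836 1.346
vertex 3.29 -0.015 1.336
vertex 2.402 -0.61 0.252
endloop
endfacet
facet normal -0.503 -0.864 0.010
outer loop
vertex 3.79 -1.425 -0.436
vertex 2.812 -0.836 1.346
vertex 2.402 -0.61 0.252
endloop
endfacet
facet normal -0.792 0.466 0.393
outer loop
vertex 2.402 -0.61 0.252
vertex 3.29 -0.015 1.336
vertex 2.88 0.211 0.242
endloop
endfacet
facet normal -0.345 0.189 -0.919
outer loop
vertex 2.88 0.211 0.242
vertex 3.79 -1.425 -0.436
vertex 2.402 -0.61 0.252
endloop
endfacet
facet normal 0.345 -0.189 0.919
outer loop
vertex 2.812 -0.836 1.346
vertex 4.678 -0.83 0.648
vertex 3.29 -0.015 1.336
endloop
endfacet
facet normal -0.503 -0.864 0.010
outer loop
vertex 4.2 -1.651 0.658
vertex 2.812 -0.836 1.346
vertex 3.79 -1.425 -0.436
endloop
endfacet
facet normal 0.345 -0.189 0.919
outer loop
vertex 4.2 -1.651 0.658
vertex 4.678 -0.83 0.648
vertex 2.812 -0.836 1.346
endloop
endfacet
facet normal 0.503 0.864 -0.010
outer loop
vertex 3.29 -0.015 1.336
vertex 4.678 -0.83 0.648
vertex 2.88 0.211 0.242
endloop
endfacet
facet normal -0.345 0.189 -0.919
outer loop
vertex 4.268 -0.604 -0.446
vertex 3.79 -1.425 -0.436
vertex 2.88 0.211 0.242
endloop
endfacet
facet normal 0.503 0.864 -0.010
outer loop
vertex 2.88 0.211 0.242
vertex 4.678 -0.83 0.648
vertex 4.268 -0.604 -0.446
endloop
endfacet
facet normal 0.792 -0.466 -0.393
outer loop
vertex 4.268 -0.604 -0.446
vertex 4.2 -1.651 0.658
vertex 3.79 -1.425 -0.436
endloop
endfacet
facet normal 0.792 -0.466 -0.393
outer loop
vertex 4.678 -0.83 0.648
vertex 4.2 -1.651 0.658
vertex 4.268 -0.604 -0.446
endloop
endfacet
facet normal -0.431 0.573 -0.696
outer loop
vertex -1.864 3.534 -2.646
vertex -0.705 4.542 -2.534
vertex -1.187 2.864 -3.617
endloop
endfacet
facet normal -0.752 -0.655 -0.073
outer loop
vertex -0.535 1.998 -2.566
vertex -1.864 3.534 -2.646
vertex -1.187 2.864 -3.617
endloop
endfacet
facet normal -0.432 0.573 -0.696
outer loop
vertex -1.187 2.864 -3.617
vertex -0.705 4.542 -2.534
vertex -0.029 3.872 -3.506
endloop
endfacet
facet normal 0.497 -0.493 -0.714
outer loop
vertex -0.029 3.872 -3.506
vertex -0.535 1.998 -2.566
vertex -1.187 2.864 -3.617
endloop
endfacet
facet normal -0.497 0.492 0.714
outer loop
vertex -1.864 3.534 -2.646
vertex -0.053 3.676 -1.483
vertex -0.705 4.542 -2.534
endloop
endfacet
facet normal -0.752 -0.655 -0.072
outer loop
vertex -1.211 2.668 -1.594
vertex -1.864 3.534 -2.646
vertex -0.535 1.998 -2.566
endloop
endfacet
facet normal -0.497 0.493 0.714
outer loop
vertex -1.211 2.668 -1.594
vertex -0.053 3.676 -1.483
vertex -1.864 3.534 -2.646
endloop
endfacet
facet normal 0.753 0.654 0.072
outer loop
vertex -0.705 4.542 -2.534
vertex -0.053 3.676 -1.483
vertex -0.029 3.872 -3.506
endloop
endfacet
facet normal 0.497 -0.493 -0.714
outer loop
vertex 0.624 3.006 -2.454
vertex -0.535 1.998 -2.566
vertex -0.029 3.872 -3.506
endloop
endfacet
facet normal 0.752 0.655 0.072
outer loop
vertex -0.029 3.872 -3.506
vertex -0.053 3.676 -1.483
vertex 0.624 3.006 -2.454
endloop
endfacet
facet normal 0.432 -0.574 0.696
outer loop
vertex 0.624 3.006 -2.454
vertex -1.211 2.668 -1.594
vertex -0.535 1.998 -2.566
endloop
endfacet
facet normal 0.432 -0.573 0.697
outer loop
vertex -0.053 3.676 -1.483
vertex -1.211 2.668 -1.594
vertex 0.624 3.006 -2.454
endloop
endfacet

endsolid


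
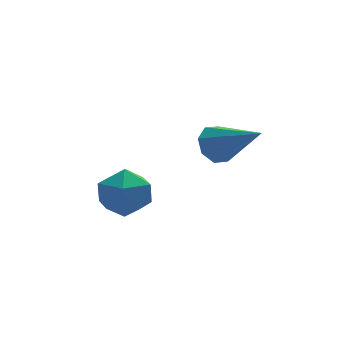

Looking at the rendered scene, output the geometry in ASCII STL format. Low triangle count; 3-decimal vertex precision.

solid 
facet normal -0.478 0.677 -0.560
outer loop
vertex 3.346 3.108 1.196
vertex 2.717 2.631 1.157
vertex 2.954 3.204 1.647
endloop
endfacet
facet normal 0.714 0.468 0.521
outer loop
vertex 3.346 3.108 1.196
vertex 2.954 3.204 1.647
vertex 3.763 1.149 2.383
endloop
endfacet
facet normal -0.478 0.677 -0.560
outer loop
vertex 2.954 3.204 1.647
vertex 2.717 2.631 1.157
vertex 2.424 2.965 1.811
endloop
endfacet
facet normal 0.116 0.375 0.920
outer loop
vertex 2.954 3.204 1.647
vertex 2.424 2.965 1.811
vertex 3.763 1.149 2.383
endloop
endfacet
facet normal -0.478 0.677 -0.560
outer loop
vertex 2.424 2.965 1.811
vertex 2.717 2.631 1.157
vertex 2.065 2.53 1.592
endloop
endfacet
facet normal -0.463 -0.063 0.884
outer loop
vertex 2.424 2.965 1.811
vertex 2.065 2.53 1.592
vertex 3.763 1.149 2.383
endloop
endfacet
facet normal -0.478 0.678 -0.559
outer loop
vertex 2.065 2.53 1.592
vertex 2.717 2.631 1.157
vertex 2.087 2.155 1.118
endloop
endfacet
facet normal -0.681 -0.589 0.434
outer loop
vertex 2.065 2.53 1.592
vertex 2.087 2.155 1.118
vertex 3.763 1.149 2.383
endloop
endfacet
facet normal -0.477 0.677 -0.560
outer loop
vertex 2.087 2.155 1.118
vertex 2.717 2.631 1.157
vertex 2.479 2.059 0.668
endloop
endfacet
facet normal -0.411 -0.896 -0.167
outer loop
vertex 2.087 2.155 1.118
vertex 2.479 2.059 0.668
vertex 3.763 1.149 2.383
endloop
endfacet
facet normal -0.478 0.677 -0.559
outer loop
vertex 2.479 2.059 0.668
vertex 2.717 2.631 1.157
vertex 3.009 2.298 0.504
endloop
endfacet
facet normal 0.187 -0.803 -0.566
outer loop
vertex 2.479 2.059 0.668
vertex 3.009 2.298 0.504
vertex 3.763 1.149 2.383
endloop
endfacet
facet normal -0.479 0.677 -0.559
outer loop
vertex 3.009 2.298 0.504
vertex 2.717 2.631 1.157
vertex 3.368 2.732 0.722
endloop
endfacet
facet normal 0.765 -0.366 -0.531
outer loop
vertex 3.009 2.298 0.504
vertex 3.368 2.732 0.722
vertex 3.763 1.149 2.383
endloop
endfacet
facet normal -0.479 0.677 -0.559
outer loop
vertex 3.368 2.732 0.722
vertex 2.717 2.631 1.157
vertex 3.346 3.108 1.196
endloop
endfacet
facet normal 0.984 0.160 -0.081
outer loop
vertex 3.368 2.732 0.722
vertex 3.346 3.108 1.196
vertex 3.763 1.149 2.383
endloop
endfacet
facet normal -0.325 0.859 -0.396
outer loop
vertex -0.504 1.693 -0.22
vertex -1.468 1.401 -0.063
vertex -0.969 1.922 0.658
endloop
endfacet
facet normal 0.310 0.947 -0.083
outer loop
vertex -0.504 1.693 -0.22
vertex -0.969 1.922 0.658
vertex 0.0 1.605 0.662
endloop
endfacet
facet normal 0.772 0.500 -0.391
outer loop
vertex -0.504 1.693 -0.22
vertex 0.0 1.605 0.662
vertex 0.1 0.888 -0.057
endloop
endfacet
facet normal 0.423 0.136 -0.896
outer loop
vertex -0.504 1.693 -0.22
vertex 0.1 0.888 -0.057
vertex -0.807 0.762 -0.505
endloop
endfacet
facet normal -0.255 0.358 -0.898
outer loop
vertex -0.504 1.693 -0.22
vertex -0.807 0.762 -0.505
vertex -1.468 1.401 -0.063
endloop
endfacet
facet normal 0.246 0.759 0.603
outer loop
vertex 0.0 1.605 0.662
vertex -0.969 1.922 0.658
vertex -0.653 1.258 1.365
endloop
endfacet
facet normal -0.782 0.616 0.096
outer loop
vertex -0.969 1.922 0.658
vertex -1.468 1.401 -0.063
vertex -1.56 1.132 0.917
endloop
endfacet
facet normal -0.669 -0.195 -0.717
outer loop
vertex -1.468 1.401 -0.063
vertex -0.807 0.762 -0.505
vertex -1.46 0.415 0.198
endloop
endfacet
facet normal 0.429 -0.555 -0.713
outer loop
vertex -0.807 0.762 -0.505
vertex 0.1 0.888 -0.057
vertex -0.491 0.098 0.202
endloop
endfacet
facet normal 0.994 0.035 0.103
outer loop
vertex 0.1 0.888 -0.057
vertex 0.0 1.605 0.662
vertex 0.008 0.619 0.923
endloop
endfacet
facet normal -0.423 -0.136 0.896
outer loop
vertex -0.956 0.327 1.08
vertex -0.653 1.258 1.365
vertex -1.56 1.132 0.917
endloop
endfacet
facet normal -0.772 -0.500 0.391
outer loop
vertex -0.956 0.327 1.08
vertex -1.56 1.132 0.917
vertex -1.46 0.415 0.198
endloop
endfacet
facet normal -0.310 -0.947 0.083
outer loop
vertex -0.956 0.327 1.08
vertex -1.46 0.415 0.198
vertex -0.491 0.098 0.202
endloop
endfacet
facet normal 0.325 -0.859 0.396
outer loop
vertex -0.956 0.327 1.08
vertex -0.491 0.098 0.202
vertex 0.008 0.619 0.923
endloop
endfacet
facet normal 0.255 -0.358 0.898
outer loop
vertex -0.956 0.327 1.08
vertex 0.008 0.619 0.923
vertex -0.653 1.258 1.365
endloop
endfacet
facet normal -0.429 0.555 0.713
outer loop
vertex -1.56 1.132 0.917
vertex -0.653 1.258 1.365
vertex -0.969 1.922 0.658
endloop
endfacet
facet normal -0.994 -0.035 -0.103
outer loop
vertex -1.46 0.415 0.198
vertex -1.56 1.132 0.917
vertex -1.468 1.401 -0.063
endloop
endfacet
facet normal -0.246 -0.759 -0.603
outer loop
vertex -0.491 0.098 0.202
vertex -1.46 0.415 0.198
vertex -0.807 0.762 -0.505
endloop
endfacet
facet normal 0.782 -0.616 -0.096
outer loop
vertex 0.008 0.619 0.923
vertex -0.491 0.098 0.202
vertex 0.1 0.888 -0.057
endloop
endfacet
facet normal 0.669 0.195 0.717
outer loop
vertex -0.653 1.258 1.365
vertex 0.008 0.619 0.923
vertex 0.0 1.605 0.662
endloop
endfacet

endsolid


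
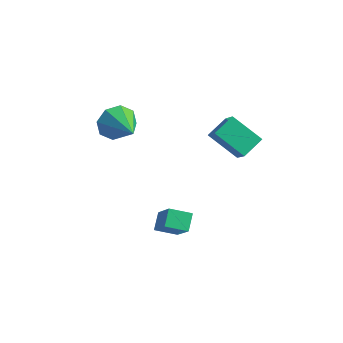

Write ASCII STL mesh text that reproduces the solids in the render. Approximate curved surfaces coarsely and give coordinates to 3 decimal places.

solid 
facet normal -0.792 -0.181 0.583
outer loop
vertex 3.104 1.643 3.484
vertex 3.254 2.716 4.021
vertex 2.285 2.223 2.552
endloop
endfacet
facet normal -0.124 -0.888 -0.444
outer loop
vertex 3.686 2.544 1.519
vertex 3.104 1.643 3.484
vertex 2.285 2.223 2.552
endloop
endfacet
facet normal -0.792 -0.181 0.583
outer loop
vertex 2.285 2.223 2.552
vertex 3.254 2.716 4.021
vertex 2.435 3.297 3.089
endloop
endfacet
facet normal -0.598 0.424 -0.680
outer loop
vertex 2.435 3.297 3.089
vertex 3.686 2.544 1.519
vertex 2.285 2.223 2.552
endloop
endfacet
facet normal 0.598 -0.424 0.680
outer loop
vertex 3.104 1.643 3.484
vertex 4.655 3.037 2.988
vertex 3.254 2.716 4.021
endloop
endfacet
facet normal -0.125 -0.887 -0.444
outer loop
vertex 4.505 1.963 2.451
vertex 3.104 1.643 3.484
vertex 3.686 2.544 1.519
endloop
endfacet
facet normal 0.598 -0.424 0.680
outer loop
vertex 4.505 1.963 2.451
vertex 4.655 3.037 2.988
vertex 3.104 1.643 3.484
endloop
endfacet
facet normal 0.124 0.887 0.444
outer loop
vertex 3.254 2.716 4.021
vertex 4.655 3.037 2.988
vertex 2.435 3.297 3.089
endloop
endfacet
facet normal -0.598 0.424 -0.680
outer loop
vertex 3.836 3.617 2.056
vertex 3.686 2.544 1.519
vertex 2.435 3.297 3.089
endloop
endfacet
facet normal 0.124 0.888 0.443
outer loop
vertex 2.435 3.297 3.089
vertex 4.655 3.037 2.988
vertex 3.836 3.617 2.056
endloop
endfacet
facet normal 0.792 0.181 -0.583
outer loop
vertex 3.836 3.617 2.056
vertex 4.505 1.963 2.451
vertex 3.686 2.544 1.519
endloop
endfacet
facet normal 0.792 0.181 -0.583
outer loop
vertex 4.655 3.037 2.988
vertex 4.505 1.963 2.451
vertex 3.836 3.617 2.056
endloop
endfacet
facet normal -0.725 -0.608 0.324
outer loop
vertex 1.998 -0.146 -1.167
vertex 0.872 0.471 -2.527
vertex 2.323 -0.846 -1.753
endloop
endfacet
facet normal 0.602 -0.330 0.727
outer loop
vertex 3.128 -0.171 -2.113
vertex 1.998 -0.146 -1.167
vertex 2.323 -0.846 -1.753
endloop
endfacet
facet normal -0.725 -0.609 0.323
outer loop
vertex 2.323 -0.846 -1.753
vertex 0.872 0.471 -2.527
vertex 1.198 -0.229 -3.114
endloop
endfacet
facet normal 0.335 -0.722 -0.605
outer loop
vertex 1.198 -0.229 -3.114
vertex 3.128 -0.171 -2.113
vertex 2.323 -0.846 -1.753
endloop
endfacet
facet normal -0.335 0.722 0.605
outer loop
vertex 1.998 -0.146 -1.167
vertex 1.677 1.146 -2.887
vertex 0.872 0.471 -2.527
endloop
endfacet
facet normal 0.602 -0.330 0.727
outer loop
vertex 2.802 0.529 -1.526
vertex 1.998 -0.146 -1.167
vertex 3.128 -0.171 -2.113
endloop
endfacet
facet normal -0.336 0.722 0.605
outer loop
vertex 2.802 0.529 -1.526
vertex 1.677 1.146 -2.887
vertex 1.998 -0.146 -1.167
endloop
endfacet
facet normal -0.602 0.330 -0.727
outer loop
vertex 0.872 0.471 -2.527
vertex 1.677 1.146 -2.887
vertex 1.198 -0.229 -3.114
endloop
endfacet
facet normal 0.336 -0.722 -0.605
outer loop
vertex 2.002 0.446 -3.473
vertex 3.128 -0.171 -2.113
vertex 1.198 -0.229 -3.114
endloop
endfacet
facet normal -0.602 0.330 -0.728
outer loop
vertex 1.198 -0.229 -3.114
vertex 1.677 1.146 -2.887
vertex 2.002 0.446 -3.473
endloop
endfacet
facet normal 0.724 0.609 -0.324
outer loop
vertex 2.002 0.446 -3.473
vertex 2.802 0.529 -1.526
vertex 3.128 -0.171 -2.113
endloop
endfacet
facet normal 0.725 0.608 -0.324
outer loop
vertex 1.677 1.146 -2.887
vertex 2.802 0.529 -1.526
vertex 2.002 0.446 -3.473
endloop
endfacet
facet normal -0.871 0.400 -0.286
outer loop
vertex -1.449 1.154 1.288
vertex -1.86 0.871 2.143
vertex -1.385 1.681 1.829
endloop
endfacet
facet normal 0.819 0.360 -0.447
outer loop
vertex -1.449 1.154 1.288
vertex -1.385 1.681 1.829
vertex -0.24 0.129 2.677
endloop
endfacet
facet normal -0.871 0.399 -0.287
outer loop
vertex -1.385 1.681 1.829
vertex -1.86 0.871 2.143
vertex -1.6 1.734 2.554
endloop
endfacet
facet normal 0.745 0.644 0.174
outer loop
vertex -1.385 1.681 1.829
vertex -1.6 1.734 2.554
vertex -0.24 0.129 2.677
endloop
endfacet
facet normal -0.871 0.399 -0.287
outer loop
vertex -1.6 1.734 2.554
vertex -1.86 0.871 2.143
vertex -1.967 1.281 3.038
endloop
endfacet
facet normal 0.459 0.448 0.767
outer loop
vertex -1.6 1.734 2.554
vertex -1.967 1.281 3.038
vertex -0.24 0.129 2.677
endloop
endfacet
facet normal -0.871 0.399 -0.287
outer loop
vertex -1.967 1.281 3.038
vertex -1.86 0.871 2.143
vertex -2.271 0.588 2.998
endloop
endfacet
facet normal 0.130 -0.114 0.985
outer loop
vertex -1.967 1.281 3.038
vertex -2.271 0.588 2.998
vertex -0.24 0.129 2.677
endloop
endfacet
facet normal -0.871 0.400 -0.286
outer loop
vertex -2.271 0.588 2.998
vertex -1.86 0.871 2.143
vertex -2.335 0.061 2.457
endloop
endfacet
facet normal -0.050 -0.712 0.700
outer loop
vertex -2.271 0.588 2.998
vertex -2.335 0.061 2.457
vertex -0.24 0.129 2.677
endloop
endfacet
facet normal -0.871 0.399 -0.287
outer loop
vertex -2.335 0.061 2.457
vertex -1.86 0.871 2.143
vertex -2.12 0.009 1.732
endloop
endfacet
facet normal 0.024 -0.997 0.079
outer loop
vertex -2.335 0.061 2.457
vertex -2.12 0.009 1.732
vertex -0.24 0.129 2.677
endloop
endfacet
facet normal -0.871 0.399 -0.287
outer loop
vertex -2.12 0.009 1.732
vertex -1.86 0.871 2.143
vertex -1.753 0.462 1.248
endloop
endfacet
facet normal 0.309 -0.800 -0.514
outer loop
vertex -2.12 0.009 1.732
vertex -1.753 0.462 1.248
vertex -0.24 0.129 2.677
endloop
endfacet
facet normal -0.871 0.399 -0.287
outer loop
vertex -1.753 0.462 1.248
vertex -1.86 0.871 2.143
vertex -1.449 1.154 1.288
endloop
endfacet
facet normal 0.639 -0.238 -0.732
outer loop
vertex -1.753 0.462 1.248
vertex -1.449 1.154 1.288
vertex -0.24 0.129 2.677
endloop
endfacet

endsolid


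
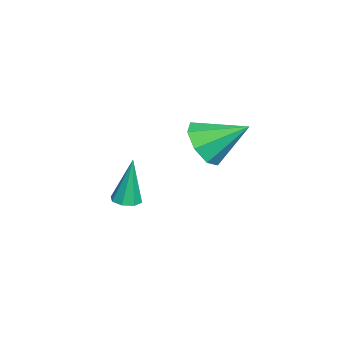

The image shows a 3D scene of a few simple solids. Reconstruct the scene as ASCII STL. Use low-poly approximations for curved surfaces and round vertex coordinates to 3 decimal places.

solid 
facet normal -0.002 -0.843 -0.538
outer loop
vertex 0.728 -0.522 1.722
vertex -0.102 -0.746 2.076
vertex 0.189 -0.271 1.331
endloop
endfacet
facet normal 0.580 0.749 -0.319
outer loop
vertex 0.728 -0.522 1.722
vertex 0.189 -0.271 1.331
vertex -0.098 0.646 2.964
endloop
endfacet
facet normal -0.003 -0.843 -0.538
outer loop
vertex 0.189 -0.271 1.331
vertex -0.102 -0.746 2.076
vertex -0.521 -0.298 1.377
endloop
endfacet
facet normal -0.065 0.865 -0.497
outer loop
vertex 0.189 -0.271 1.331
vertex -0.521 -0.298 1.377
vertex -0.098 0.646 2.964
endloop
endfacet
facet normal -0.003 -0.843 -0.538
outer loop
vertex -0.521 -0.298 1.377
vertex -0.102 -0.746 2.076
vertex -0.986 -0.587 1.832
endloop
endfacet
facet normal -0.670 0.702 -0.239
outer loop
vertex -0.521 -0.298 1.377
vertex -0.986 -0.587 1.832
vertex -0.098 0.646 2.964
endloop
endfacet
facet normal -0.003 -0.843 -0.537
outer loop
vertex -0.986 -0.587 1.832
vertex -0.102 -0.746 2.076
vertex -0.932 -0.969 2.431
endloop
endfacet
facet normal -0.883 0.355 0.306
outer loop
vertex -0.986 -0.587 1.832
vertex -0.932 -0.969 2.431
vertex -0.098 0.646 2.964
endloop
endfacet
facet normal -0.003 -0.843 -0.538
outer loop
vertex -0.932 -0.969 2.431
vertex -0.102 -0.746 2.076
vertex -0.393 -1.22 2.821
endloop
endfacet
facet normal -0.577 0.029 0.816
outer loop
vertex -0.932 -0.969 2.431
vertex -0.393 -1.22 2.821
vertex -0.098 0.646 2.964
endloop
endfacet
facet normal -0.002 -0.843 -0.537
outer loop
vertex -0.393 -1.22 2.821
vertex -0.102 -0.746 2.076
vertex 0.317 -1.193 2.776
endloop
endfacet
facet normal 0.066 -0.087 0.994
outer loop
vertex -0.393 -1.22 2.821
vertex 0.317 -1.193 2.776
vertex -0.098 0.646 2.964
endloop
endfacet
facet normal -0.003 -0.843 -0.537
outer loop
vertex 0.317 -1.193 2.776
vertex -0.102 -0.746 2.076
vertex 0.781 -0.904 2.32
endloop
endfacet
facet normal 0.674 0.077 0.735
outer loop
vertex 0.317 -1.193 2.776
vertex 0.781 -0.904 2.32
vertex -0.098 0.646 2.964
endloop
endfacet
facet normal -0.002 -0.843 -0.538
outer loop
vertex 0.781 -0.904 2.32
vertex -0.102 -0.746 2.076
vertex 0.728 -0.522 1.722
endloop
endfacet
facet normal 0.886 0.423 0.192
outer loop
vertex 0.781 -0.904 2.32
vertex 0.728 -0.522 1.722
vertex -0.098 0.646 2.964
endloop
endfacet
facet normal 0.068 -0.112 -0.991
outer loop
vertex -2.323 -3.398 -2.288
vertex -2.735 -3.745 -2.277
vertex -2.688 -3.211 -2.334
endloop
endfacet
facet normal 0.429 0.883 0.189
outer loop
vertex -2.323 -3.398 -2.288
vertex -2.688 -3.211 -2.334
vertex -2.865 -3.535 -0.423
endloop
endfacet
facet normal 0.069 -0.112 -0.991
outer loop
vertex -2.688 -3.211 -2.334
vertex -2.735 -3.745 -2.277
vertex -3.081 -3.337 -2.347
endloop
endfacet
facet normal -0.307 0.943 0.131
outer loop
vertex -2.688 -3.211 -2.334
vertex -3.081 -3.337 -2.347
vertex -2.865 -3.535 -0.423
endloop
endfacet
facet normal 0.069 -0.112 -0.991
outer loop
vertex -3.081 -3.337 -2.347
vertex -2.735 -3.745 -2.277
vertex -3.272 -3.702 -2.319
endloop
endfacet
facet normal -0.872 0.467 0.146
outer loop
vertex -3.081 -3.337 -2.347
vertex -3.272 -3.702 -2.319
vertex -2.865 -3.535 -0.423
endloop
endfacet
facet normal 0.069 -0.113 -0.991
outer loop
vertex -3.272 -3.702 -2.319
vertex -2.735 -3.745 -2.277
vertex -3.148 -4.093 -2.266
endloop
endfacet
facet normal -0.937 -0.267 0.225
outer loop
vertex -3.272 -3.702 -2.319
vertex -3.148 -4.093 -2.266
vertex -2.865 -3.535 -0.423
endloop
endfacet
facet normal 0.069 -0.114 -0.991
outer loop
vertex -3.148 -4.093 -2.266
vertex -2.735 -3.745 -2.277
vertex -2.783 -4.28 -2.219
endloop
endfacet
facet normal -0.464 -0.825 0.321
outer loop
vertex -3.148 -4.093 -2.266
vertex -2.783 -4.28 -2.219
vertex -2.865 -3.535 -0.423
endloop
endfacet
facet normal 0.069 -0.114 -0.991
outer loop
vertex -2.783 -4.28 -2.219
vertex -2.735 -3.745 -2.277
vertex -2.39 -4.154 -2.206
endloop
endfacet
facet normal 0.271 -0.885 0.379
outer loop
vertex -2.783 -4.28 -2.219
vertex -2.39 -4.154 -2.206
vertex -2.865 -3.535 -0.423
endloop
endfacet
facet normal 0.068 -0.114 -0.991
outer loop
vertex -2.39 -4.154 -2.206
vertex -2.735 -3.745 -2.277
vertex -2.199 -3.788 -2.235
endloop
endfacet
facet normal 0.837 -0.408 0.365
outer loop
vertex -2.39 -4.154 -2.206
vertex -2.199 -3.788 -2.235
vertex -2.865 -3.535 -0.423
endloop
endfacet
facet normal 0.069 -0.113 -0.991
outer loop
vertex -2.199 -3.788 -2.235
vertex -2.735 -3.745 -2.277
vertex -2.323 -3.398 -2.288
endloop
endfacet
facet normal 0.901 0.325 0.286
outer loop
vertex -2.199 -3.788 -2.235
vertex -2.323 -3.398 -2.288
vertex -2.865 -3.535 -0.423
endloop
endfacet

endsolid


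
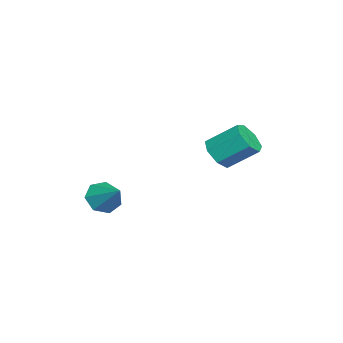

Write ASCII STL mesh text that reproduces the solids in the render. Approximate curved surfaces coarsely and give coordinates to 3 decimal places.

solid 
facet normal -0.595 -0.557 -0.579
outer loop
vertex 2.783 -3.368 -3.964
vertex 2.405 -3.685 -3.271
vertex 2.196 -2.994 -3.72
endloop
endfacet
facet normal 0.360 0.836 -0.414
outer loop
vertex 2.783 -3.368 -3.964
vertex 2.196 -2.994 -3.72
vertex 3.335 -2.815 -2.369
endloop
endfacet
facet normal -0.596 -0.556 -0.579
outer loop
vertex 2.196 -2.994 -3.72
vertex 2.405 -3.685 -3.271
vertex 1.767 -3.14 -3.138
endloop
endfacet
facet normal -0.235 0.969 0.070
outer loop
vertex 2.196 -2.994 -3.72
vertex 1.767 -3.14 -3.138
vertex 3.335 -2.815 -2.369
endloop
endfacet
facet normal -0.596 -0.556 -0.579
outer loop
vertex 1.767 -3.14 -3.138
vertex 2.405 -3.685 -3.271
vertex 1.819 -3.696 -2.657
endloop
endfacet
facet normal -0.456 0.558 0.694
outer loop
vertex 1.767 -3.14 -3.138
vertex 1.819 -3.696 -2.657
vertex 3.335 -2.815 -2.369
endloop
endfacet
facet normal -0.596 -0.557 -0.579
outer loop
vertex 1.819 -3.696 -2.657
vertex 2.405 -3.685 -3.271
vertex 2.312 -4.243 -2.638
endloop
endfacet
facet normal -0.136 -0.088 0.987
outer loop
vertex 1.819 -3.696 -2.657
vertex 2.312 -4.243 -2.638
vertex 3.335 -2.815 -2.369
endloop
endfacet
facet normal -0.595 -0.557 -0.579
outer loop
vertex 2.312 -4.243 -2.638
vertex 2.405 -3.685 -3.271
vertex 2.876 -4.37 -3.096
endloop
endfacet
facet normal 0.483 -0.484 0.730
outer loop
vertex 2.312 -4.243 -2.638
vertex 2.876 -4.37 -3.096
vertex 3.335 -2.815 -2.369
endloop
endfacet
facet normal -0.595 -0.557 -0.579
outer loop
vertex 2.876 -4.37 -3.096
vertex 2.405 -3.685 -3.271
vertex 3.086 -3.981 -3.686
endloop
endfacet
facet normal 0.937 -0.330 0.116
outer loop
vertex 2.876 -4.37 -3.096
vertex 3.086 -3.981 -3.686
vertex 3.335 -2.815 -2.369
endloop
endfacet
facet normal -0.595 -0.557 -0.579
outer loop
vertex 3.086 -3.981 -3.686
vertex 2.405 -3.685 -3.271
vertex 2.783 -3.368 -3.964
endloop
endfacet
facet normal 0.882 0.257 -0.394
outer loop
vertex 3.086 -3.981 -3.686
vertex 2.783 -3.368 -3.964
vertex 3.335 -2.815 -2.369
endloop
endfacet
facet normal 0.008 -0.791 -0.611
outer loop
vertex -2.378 0.762 -3.426
vertex -2.793 0.278 -2.805
vertex -3.15 0.774 -3.452
endloop
endfacet
facet normal 0.036 0.611 -0.790
outer loop
vertex -2.378 0.762 -3.426
vertex -3.15 0.774 -3.452
vertex -2.392 2.146 -2.356
endloop
endfacet
facet normal 0.037 0.611 -0.791
outer loop
vertex -2.392 2.146 -2.356
vertex -3.15 0.774 -3.452
vertex -3.164 2.159 -2.382
endloop
endfacet
facet normal -0.007 0.791 0.612
outer loop
vertex -2.392 2.146 -2.356
vertex -3.164 2.159 -2.382
vertex -2.807 1.662 -1.735
endloop
endfacet
facet normal 0.008 -0.791 -0.611
outer loop
vertex -3.15 0.774 -3.452
vertex -2.793 0.278 -2.805
vertex -3.653 0.413 -2.991
endloop
endfacet
facet normal -0.758 0.394 -0.519
outer loop
vertex -3.15 0.774 -3.452
vertex -3.653 0.413 -2.991
vertex -3.164 2.159 -2.382
endloop
endfacet
facet normal -0.759 0.394 -0.519
outer loop
vertex -3.164 2.159 -2.382
vertex -3.653 0.413 -2.991
vertex -3.667 1.797 -1.921
endloop
endfacet
facet normal -0.008 0.791 0.612
outer loop
vertex -3.164 2.159 -2.382
vertex -3.667 1.797 -1.921
vertex -2.807 1.662 -1.735
endloop
endfacet
facet normal 0.008 -0.791 -0.611
outer loop
vertex -3.653 0.413 -2.991
vertex -2.793 0.278 -2.805
vertex -3.509 -0.05 -2.39
endloop
endfacet
facet normal -0.982 -0.120 0.143
outer loop
vertex -3.653 0.413 -2.991
vertex -3.509 -0.05 -2.39
vertex -3.667 1.797 -1.921
endloop
endfacet
facet normal -0.982 -0.121 0.144
outer loop
vertex -3.667 1.797 -1.921
vertex -3.509 -0.05 -2.39
vertex -3.522 1.334 -1.32
endloop
endfacet
facet normal -0.008 0.791 0.611
outer loop
vertex -3.667 1.797 -1.921
vertex -3.522 1.334 -1.32
vertex -2.807 1.662 -1.735
endloop
endfacet
facet normal 0.008 -0.791 -0.612
outer loop
vertex -3.509 -0.05 -2.39
vertex -2.793 0.278 -2.805
vertex -2.825 -0.266 -2.102
endloop
endfacet
facet normal -0.466 -0.544 0.698
outer loop
vertex -3.509 -0.05 -2.39
vertex -2.825 -0.266 -2.102
vertex -3.522 1.334 -1.32
endloop
endfacet
facet normal -0.467 -0.544 0.697
outer loop
vertex -3.522 1.334 -1.32
vertex -2.825 -0.266 -2.102
vertex -2.839 1.118 -1.031
endloop
endfacet
facet normal -0.008 0.791 0.611
outer loop
vertex -3.522 1.334 -1.32
vertex -2.839 1.118 -1.031
vertex -2.807 1.662 -1.735
endloop
endfacet
facet normal 0.007 -0.791 -0.612
outer loop
vertex -2.825 -0.266 -2.102
vertex -2.793 0.278 -2.805
vertex -2.118 -0.073 -2.343
endloop
endfacet
facet normal 0.400 -0.558 0.727
outer loop
vertex -2.825 -0.266 -2.102
vertex -2.118 -0.073 -2.343
vertex -2.839 1.118 -1.031
endloop
endfacet
facet normal 0.402 -0.557 0.727
outer loop
vertex -2.839 1.118 -1.031
vertex -2.118 -0.073 -2.343
vertex -2.132 1.312 -1.273
endloop
endfacet
facet normal -0.008 0.791 0.611
outer loop
vertex -2.839 1.118 -1.031
vertex -2.132 1.312 -1.273
vertex -2.807 1.662 -1.735
endloop
endfacet
facet normal 0.008 -0.791 -0.612
outer loop
vertex -2.118 -0.073 -2.343
vertex -2.793 0.278 -2.805
vertex -1.919 0.385 -2.932
endloop
endfacet
facet normal 0.966 -0.151 0.209
outer loop
vertex -2.118 -0.073 -2.343
vertex -1.919 0.385 -2.932
vertex -2.132 1.312 -1.273
endloop
endfacet
facet normal 0.966 -0.152 0.209
outer loop
vertex -2.132 1.312 -1.273
vertex -1.919 0.385 -2.932
vertex -1.933 1.769 -1.862
endloop
endfacet
facet normal -0.008 0.791 0.611
outer loop
vertex -2.132 1.312 -1.273
vertex -1.933 1.769 -1.862
vertex -2.807 1.662 -1.735
endloop
endfacet
facet normal 0.008 -0.791 -0.611
outer loop
vertex -1.919 0.385 -2.932
vertex -2.793 0.278 -2.805
vertex -2.378 0.762 -3.426
endloop
endfacet
facet normal 0.804 0.369 -0.466
outer loop
vertex -1.919 0.385 -2.932
vertex -2.378 0.762 -3.426
vertex -1.933 1.769 -1.862
endloop
endfacet
facet normal 0.804 0.369 -0.466
outer loop
vertex -1.933 1.769 -1.862
vertex -2.378 0.762 -3.426
vertex -2.392 2.146 -2.356
endloop
endfacet
facet normal -0.008 0.791 0.611
outer loop
vertex -1.933 1.769 -1.862
vertex -2.392 2.146 -2.356
vertex -2.807 1.662 -1.735
endloop
endfacet

endsolid
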